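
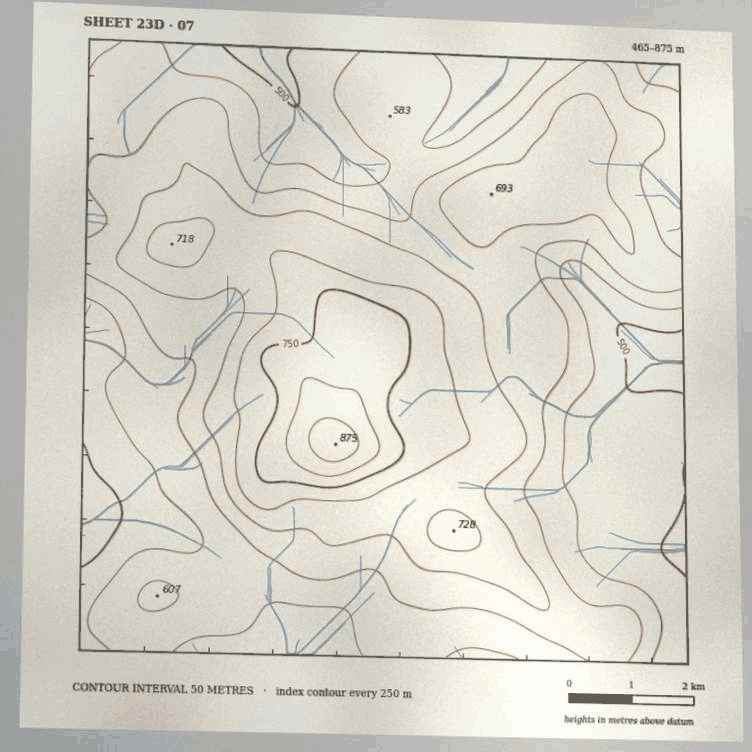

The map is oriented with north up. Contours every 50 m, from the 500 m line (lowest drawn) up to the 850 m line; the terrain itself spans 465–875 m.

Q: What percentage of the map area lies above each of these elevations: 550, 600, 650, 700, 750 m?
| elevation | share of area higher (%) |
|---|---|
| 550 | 78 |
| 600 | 53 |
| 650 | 31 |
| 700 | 13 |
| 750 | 6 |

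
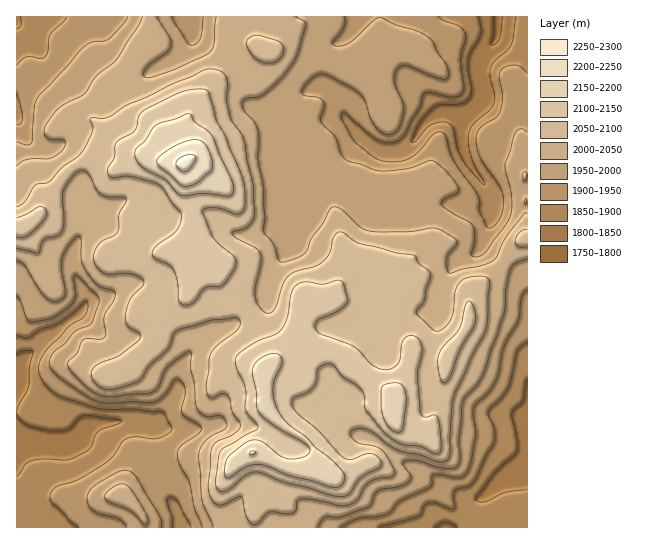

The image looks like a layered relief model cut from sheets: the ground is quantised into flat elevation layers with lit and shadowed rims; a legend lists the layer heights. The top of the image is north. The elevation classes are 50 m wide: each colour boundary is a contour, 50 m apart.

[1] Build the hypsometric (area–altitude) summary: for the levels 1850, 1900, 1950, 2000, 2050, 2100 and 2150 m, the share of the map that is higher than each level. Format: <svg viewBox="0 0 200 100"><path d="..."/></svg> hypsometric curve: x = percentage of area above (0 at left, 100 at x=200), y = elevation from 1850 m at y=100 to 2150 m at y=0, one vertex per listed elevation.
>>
<svg viewBox="0 0 200 100"><path d="M192 100l-19-17-27-16-41-17-35-17-41-16-21-17"/></svg>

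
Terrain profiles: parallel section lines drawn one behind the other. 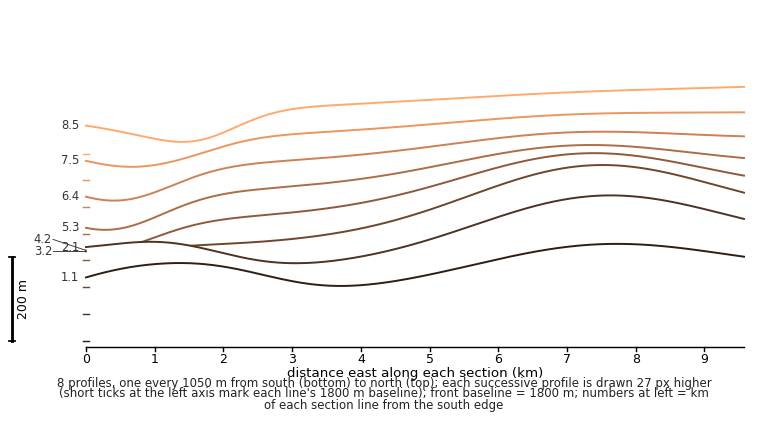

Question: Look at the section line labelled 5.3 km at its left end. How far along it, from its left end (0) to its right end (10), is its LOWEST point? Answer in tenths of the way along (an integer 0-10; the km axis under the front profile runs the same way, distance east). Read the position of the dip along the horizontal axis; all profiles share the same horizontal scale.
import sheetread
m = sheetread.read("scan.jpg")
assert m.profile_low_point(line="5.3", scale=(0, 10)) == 0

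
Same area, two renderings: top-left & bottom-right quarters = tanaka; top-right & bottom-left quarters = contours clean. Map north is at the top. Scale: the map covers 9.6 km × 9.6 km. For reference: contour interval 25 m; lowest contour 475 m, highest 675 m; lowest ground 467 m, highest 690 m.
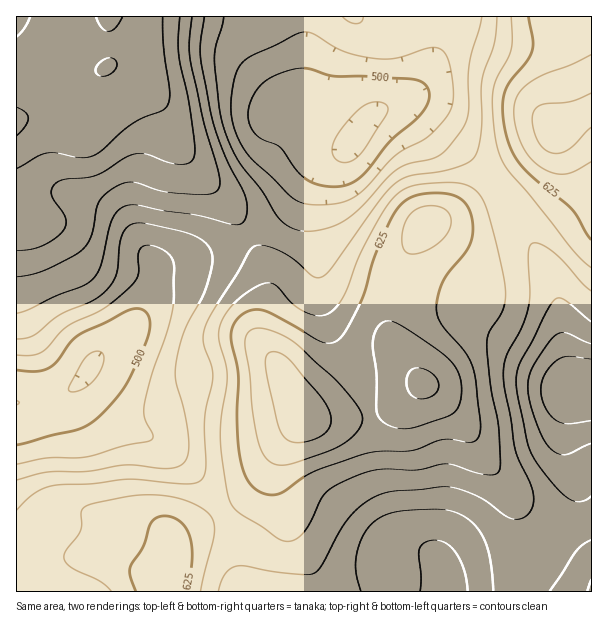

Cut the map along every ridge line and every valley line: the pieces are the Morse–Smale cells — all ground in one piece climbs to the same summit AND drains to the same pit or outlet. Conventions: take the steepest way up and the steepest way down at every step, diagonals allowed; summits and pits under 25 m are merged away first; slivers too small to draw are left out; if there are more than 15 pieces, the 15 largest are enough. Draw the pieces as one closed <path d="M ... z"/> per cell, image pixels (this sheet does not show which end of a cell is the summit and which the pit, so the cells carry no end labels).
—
<path d="M453 16l-148 0-1 61-5 7-18 8-11 12-4 6 7 8 14 9 33 18 10 3 12 0 8-4-9 8-24 14-10 11-17 27-12 13-30 19 17 31 3 11 0 12-8 28 0 21 22 32 20 42 4 3 12 4 24 0 28-6-10-34-23-35-15-39-4-22 0-38-5-25 0-20 6 47 3 12 4 7 18 11 49 14 7-25 20-36 8-8 18-6 13-7 34-28-5-8-20-20-25-20-20-19-13-9-19-1 16-7 15-14 11-19z"/><path d="M116 67l-8 0-30 12-12 11-15 18-35 12 1 283 19-1 27-8 21-16 8-15 22-19 20-20 6-9 12-27 3-24 12 1 24-6 34-12 22-11-1-6-16-24-43-48-27-53-25-25z"/><path d="M248 235l-23 12-34 12-24 6-12-1-3 24-12 27-6 9-42 39-10 18 4 11 10 12 15 16 20 10 27 10 28 24 18 19 18 29 14-7 18-17 30-47 20-25-22-45-22-32 0-21 8-28 0-12-3-11z"/><path d="M303 16l-194 1-1 49 14 4 32 28 14 19 8 23 11 18 43 48 18 29 30-18 12-13 23-34 10-8 25-15-18 1-10-3-33-18-21-16 4-7 11-12 18-8 5-7 2-45z"/><path d="M81 380l-18 14-19 6-28 4 0 112 12 11 6 10 4 23 16-2 42-2 47 15 22 5 9-34 9-10 40-19-19-30-18-19-28-24-27-10-20-10-15-16z"/><path d="M396 292l-4 1-4 31 6 18 16 26 10 13 14 10 32 35 15 27 24 29 12 19 11 11 27 20 15-19 6-13 0-14-11-39 0-22 5-27 2-6 5-3-8-4-13-17-13-12-36-20-31-24-18-8-27-3z"/><path d="M591 16l-136 0-33 68-11 12-15 8 14 2 13 9 20 19 25 20 27 27 74-59 23-12z"/><path d="M425 385l-5 0-22 19-28 12 9 64 19 57 10 9 26 8 10 10 3 12 12-8 18-6 23-4 30-2 7-3 17-19 0-3-26-19-11-11-12-19-24-29-15-27-15-18z"/><path d="M369 415l-27 5-24 0-13-5-21 29-7 18-1 20 18 55 20 38 6 17 129 0 1-8-6-20-10-10-29-10-7-7-4-9-15-48-6-51z"/><path d="M494 181l-35 29-13 7-18 6-8 8-20 36-6 24 22 7 42 6 18 8 18 14 49 30 13 12 13 17 7 3-6-11-5-18-5-48-6-27-7-17-27-40-15-30z"/><path d="M591 110l-22 12-75 60 58 94 8 35 5 48 5 18 8 11 14-1z"/><path d="M315 222l3 62 10 42 9 19 23 35 8 33 4 2 11-3 19-10 20-18-28-42-4-10-2-14 4-25-2-3-46-12-14-7-8-11z"/><path d="M108 16l-92 1 1 103 34-12 15-18 12-11 30-11z"/><path d="M284 444l-30 44-18 17-13 8 12 23 3 10 4 46 77-1-5-16-24-45-1-11-13-37 1-20z"/><path d="M555 532l-7 10-14 12-45 5-22 6-17 7-2 4 2 15 141 1 1-28-17-17z"/>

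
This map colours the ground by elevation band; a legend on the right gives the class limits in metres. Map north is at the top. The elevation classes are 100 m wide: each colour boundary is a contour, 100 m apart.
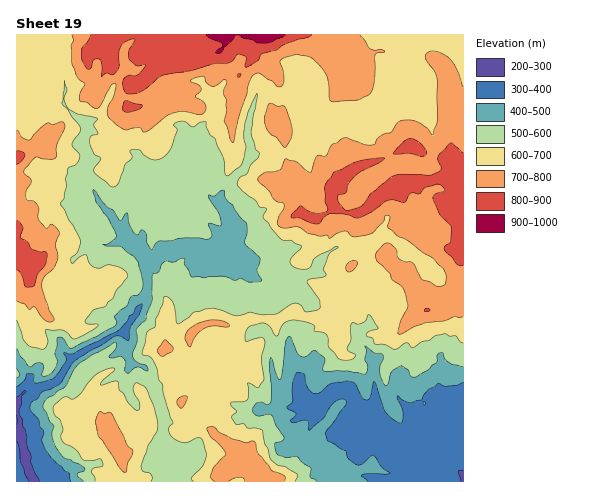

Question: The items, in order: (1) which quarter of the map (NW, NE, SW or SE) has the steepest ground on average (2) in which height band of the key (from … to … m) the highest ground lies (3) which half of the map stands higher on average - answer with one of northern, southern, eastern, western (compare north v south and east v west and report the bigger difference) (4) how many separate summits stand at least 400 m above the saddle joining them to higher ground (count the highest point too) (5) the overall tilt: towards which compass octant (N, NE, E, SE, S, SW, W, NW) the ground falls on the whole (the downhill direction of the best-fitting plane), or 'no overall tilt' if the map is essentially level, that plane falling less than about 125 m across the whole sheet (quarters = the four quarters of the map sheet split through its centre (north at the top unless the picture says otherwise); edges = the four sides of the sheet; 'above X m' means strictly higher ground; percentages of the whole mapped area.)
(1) The steepest ground, on average, is in the south-west quarter.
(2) Between 900 and 1000 m: that is the band holding the highest ground.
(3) On average the northern half of the map is the higher ground.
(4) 1 summit rises at least 400 m above its surroundings.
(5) On the whole the ground falls towards the south.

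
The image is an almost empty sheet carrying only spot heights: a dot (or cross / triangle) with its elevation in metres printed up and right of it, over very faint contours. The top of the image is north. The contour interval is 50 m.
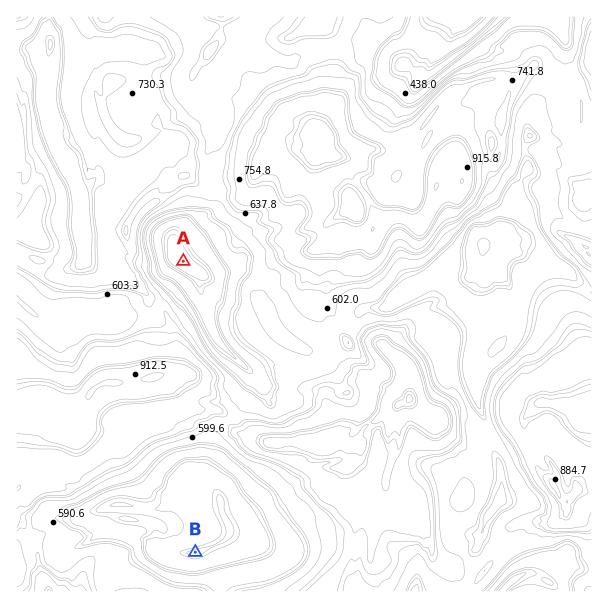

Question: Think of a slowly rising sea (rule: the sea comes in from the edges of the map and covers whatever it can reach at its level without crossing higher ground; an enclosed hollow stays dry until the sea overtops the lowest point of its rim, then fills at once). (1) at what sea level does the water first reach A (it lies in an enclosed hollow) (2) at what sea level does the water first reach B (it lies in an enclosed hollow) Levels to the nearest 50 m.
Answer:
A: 600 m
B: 450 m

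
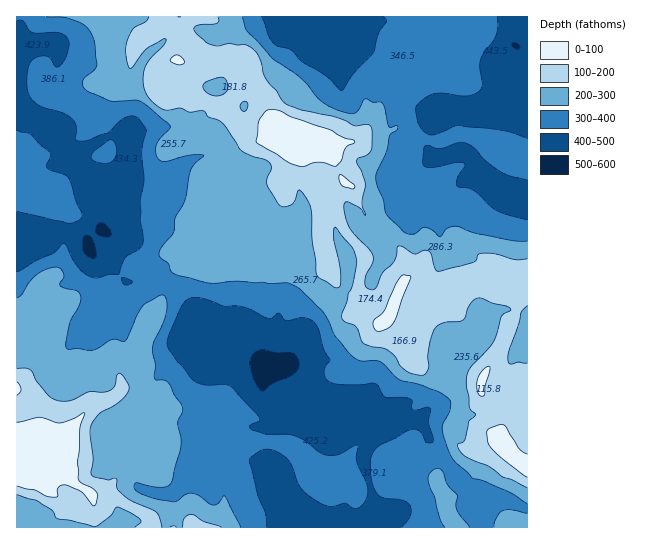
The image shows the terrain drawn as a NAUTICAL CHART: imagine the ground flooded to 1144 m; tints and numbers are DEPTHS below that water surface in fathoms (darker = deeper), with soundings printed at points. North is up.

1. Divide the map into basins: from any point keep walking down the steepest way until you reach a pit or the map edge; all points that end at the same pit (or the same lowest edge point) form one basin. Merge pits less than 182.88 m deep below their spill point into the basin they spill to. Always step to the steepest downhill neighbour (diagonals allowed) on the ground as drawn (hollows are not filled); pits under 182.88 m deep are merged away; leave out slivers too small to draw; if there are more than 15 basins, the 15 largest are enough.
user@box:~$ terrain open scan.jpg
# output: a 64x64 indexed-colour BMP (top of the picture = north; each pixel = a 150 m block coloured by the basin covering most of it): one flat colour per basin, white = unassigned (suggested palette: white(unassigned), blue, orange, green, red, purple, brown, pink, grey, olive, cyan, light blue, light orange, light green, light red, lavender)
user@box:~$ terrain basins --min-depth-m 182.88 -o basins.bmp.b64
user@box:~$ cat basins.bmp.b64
<image width="64" height="64" href="data:image/bmp;base64,Qk12CAAAAAAAAHYAAAAoAAAAQAAAAEAAAAABAAQAAAAAAAAIAAATCwAAEwsAABAAAAAAAAAA////ALR3HwAOf/8ALKAsACgn1gC9Z5QAS1aMAMJ34wB/f38AIr28AM++FwDox64AeLv/AIrfmACWmP8A1bDFAFVVVVVVVVVVURERERERERERERERERERERERERERERERVVVVVVVVVVVRERERERERERERERERERERERERERERERFVVVVVVVVVUREREREREREREREREREREREREREREREREVVVVRFVVVERERERERERERERERERERERERERERERERERVVURERERERERERERERERERERERERERERERERERERERFVUREREREREREREREREREREREREREREREREREREREREVURERERERERERERERERERERERERERERERERERERERERERERERERERERERERERERERERERERERERERERERERERERERERERERERERERERERERERERERERERERERERERERERERERERERERERERERERERERERERERERERERERERERERERESEREREREREREREREREREREREREREREREREREREREREiIhERERERERERERERERERERERERERERERERERERERESIiERERERERERERERERERERERERERERERERERERERERIiIhEREREREREREREREREREREREREREREREREREREREiIiIREREREREREREREREREREREREREREREREREREREiIiIiEREREREREREREREREREREREREREREREREREREiIiIiIiEREREREREREREREREREREREREREREREREREiIiIiIiIhERERERERERERERERERERERERERERERERESIiIiIiIiIRERERERERERERERERERERERERERERERERIiIiIiIiIiEREREREREREREREREREREREREREREREREiIiIiIiIiIRERERERERERERERERERERERERERERERESIiIiIiIiIhERERERERERERERERERERERERERERERERIiIiIiIiIiEREREREREREREREREREREREREREREREREiIiIiIiIiIRERERERERERERERERERERERERERERERESIiIiIiIiIiERERERERERERERERERERERERERERERERIiIiIiIiIiIhEREREREREREREREREREREREREREREREiESIiIiIiIiERERERERERERERERERMzERERERERERESIRIiIiIiIiIhEREREREREREREREREzMRERERERERERIhIiIiIiIiIiEREREREREREREREREzMxETMxEREREREiIiIiIiIiIiIhERERERERERERERETMzMzMzMRERERESIiIiIiIiIiIiERERERERERERERERMzMzMzMzMRMzERIiIiIiIiIiIiIREREREREREREREREzMzMzMzMzMzMxEiIiIiIiIiIiIiERERERERERERERETMzMzMzMzMzMzMSIiIiIiIiIiIiIiEREREREREREREREzMzMzMzMzMzMzIiIiIiIiIiIiIiIREREREREREREREzMzMzMzMzMzMzMiIiIiIiIiIiIiIRERERERERERERETMzMzMzMzMzMzMyIiIiIiIiIiIiIiERERERERERERETMzMzMzMzMzMzMzIiIiIiIiIiIiIiIRERERERERERETMzMzMzMzMzMzMzMiIiIiIiIiIiIiIhERERERERERERMzMzMzMzMzMzMzMyIiIiIiIiIiIiIiERERERERERERMzMzMzMzMzMzMzMzIiIiIiIiIiIiIiIhEREREREREREzMzMzMzMzMzMzMzMiIiIiIiIiIiIiIiEREREREREREzMzMzMzMzMzMzMzMyIiIiIiIiIiIiIiIRERERERERETMzMzMzMzMzMzMzMzIiIiIiIiIiIiIiIhEREREREREREzMzMzMzMzMzMzMzMiIiIiIiIiIiIiIiIRERERERERETMzMzMzMzMzMzMzMyIiIiIiIiIiIiIiIiIiERERERERMzMzMzMzMzMzMzMzIiIiIiIiIiIiIiIiIiIhEREREREzMzMzMzMzMzMzMzMiIiIiIiIiIiIiIiIiIiEREREREzMzMzMzMzMzMzMzMyIiIiIiIiIiIiIiIiIiIhEREUREREMzMzMzMzMzMzMzIiIiIiIiIiIiIiIiIiIRERFERERERDMzMzMzMzMzMzMiIiIiIiIiIiIiIiIiIhERFEREREREMzMzMzMzMzMzMyIiIiIiIiIiIiIiIiIhERFERERERERDMzMzMzMzMzMzIiIiIiIiIiIiIiIiIhERFEREREREREMzMzMzMzMzMzMiIiIiIiIiIiIRIiEREREURERERERERDMzMzMzMzMzMyIiIiIiIiIiIRERERERERREREREREREMzMzMzMzMzMzIiIiIiIiIiIhERERERERREREREREREQzMzMzMzMzMzMiIiIiIiIiIiERERERERRERERERERERDMzMzMzMzMzMyIiIiIiIiIiIhERERERFEREREREREREQzMzMzMzMzMzIiIiIiIiIiIREURERBFERERERERERERDMzMzMzMzMzMiIiIiIiIiIRERREREREREREREREREREMzMzMzMzMzMyIiIiIiIiIhERFERERERERERERERERERDMzMzMzMzMzIiIiIiIiIiIREUREREREREREREREREREMzMzMzMzMzMiIiIiIiIiIiERFERERERERERERERERERDMzMzMzMzMyIiIiIiIiIiIhERREREREREREREREREREQzMzMzMzMz"/>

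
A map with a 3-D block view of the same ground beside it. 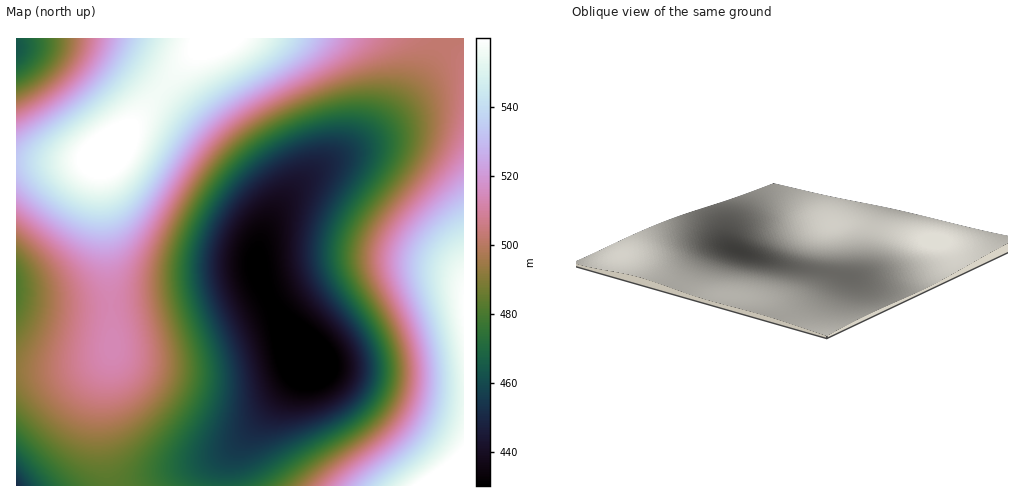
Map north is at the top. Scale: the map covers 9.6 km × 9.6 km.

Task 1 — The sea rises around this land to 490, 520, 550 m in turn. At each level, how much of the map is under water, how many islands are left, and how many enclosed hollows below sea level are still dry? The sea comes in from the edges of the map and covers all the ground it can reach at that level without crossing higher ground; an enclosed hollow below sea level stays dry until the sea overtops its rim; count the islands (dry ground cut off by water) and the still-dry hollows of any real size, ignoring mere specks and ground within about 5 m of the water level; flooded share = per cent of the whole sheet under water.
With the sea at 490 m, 44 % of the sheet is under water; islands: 0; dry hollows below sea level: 0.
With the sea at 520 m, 74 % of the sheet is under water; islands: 0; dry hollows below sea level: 0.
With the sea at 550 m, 91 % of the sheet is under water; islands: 0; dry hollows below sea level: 0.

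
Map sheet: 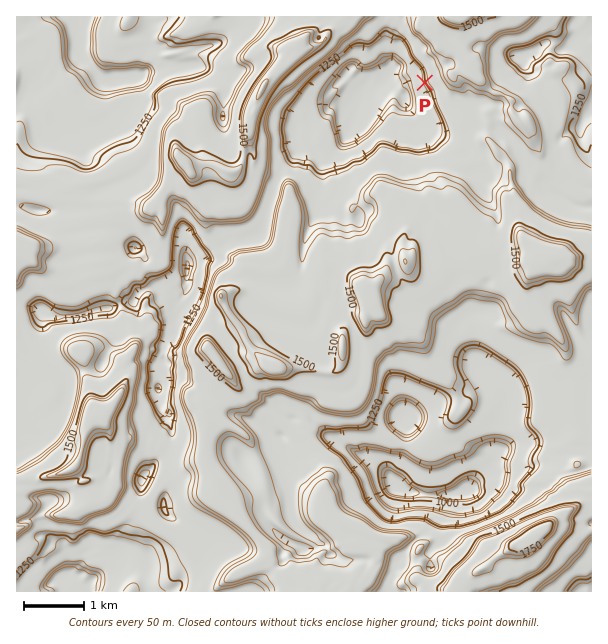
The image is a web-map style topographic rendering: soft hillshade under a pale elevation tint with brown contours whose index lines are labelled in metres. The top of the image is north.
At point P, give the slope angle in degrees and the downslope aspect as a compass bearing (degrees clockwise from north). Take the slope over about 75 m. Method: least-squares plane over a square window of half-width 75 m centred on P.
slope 44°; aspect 252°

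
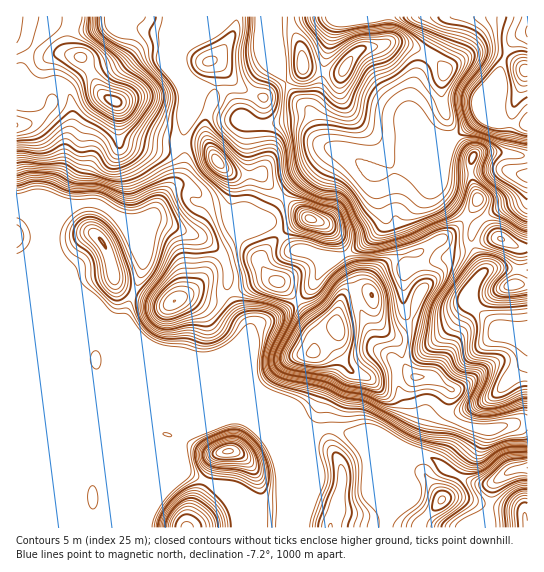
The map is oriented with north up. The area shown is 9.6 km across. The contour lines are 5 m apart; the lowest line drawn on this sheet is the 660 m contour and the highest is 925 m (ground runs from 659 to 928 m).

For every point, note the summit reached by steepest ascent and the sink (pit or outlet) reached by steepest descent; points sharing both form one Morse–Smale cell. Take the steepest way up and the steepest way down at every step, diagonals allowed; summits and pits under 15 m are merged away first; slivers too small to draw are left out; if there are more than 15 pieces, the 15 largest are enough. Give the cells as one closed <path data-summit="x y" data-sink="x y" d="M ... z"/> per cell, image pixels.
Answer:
<path data-summit="114 101" data-sink="527 467" d="M65 53l-15 4-6 9 1 16 7 16 0 5-4 7-17 13-15 3 0 401 130 1 1-10 4-11 0-70-3-7 3-5 6-2 56 0 14-4 18 0 16 6 47 1-9-15-9-6-139-57-10-7-11-14-20-8-34-33-5-12-11-11-7-16 0-14 7-15 14-13 20-2 8 2 21 15 26-3 20 7 10 0 10-7 8-14 0-9-8-7-11-2-13 9 18-20 0-28-34 1-26-6-4-8-2-30-11-6-6-6-9-20-10-14z"/><path data-summit="114 101" data-sink="527 31" d="M527 16l-78 0-5 3-5 15-18 31-10 30-2 16 3 11 3 7 8 7 7 3 19 1 0 2-32 14-10 8-13 7-15 4-3 4 7 31 13 16 13 42 10-3-3-10 2-3 20-12 4 0 11 8 10 0 8-3 1-12 9-13 17-11 24-8 6-7 0-69-18-1-7-3-3-7 1-31-2-9 6-20 7-12 5-5 11-4z"/><path data-summit="337 327" data-sink="527 467" d="M297 301l-15 12-27 12-4 5 2 12-1 36 4 8 11 10 30 13 7 13 11 9 11-3 12 1 63 26 25 1 13 8 10-19 7-24-8-7 3-24-18-13-18 0-10-9-15 1-19 8-18-5-16-22 0-23-16 4z"/><path data-summit="114 101" data-sink="527 31" d="M185 16l-168 0-1 109 15-2 17-13 4-7 0-5-7-16-1-16 6-9 15-4 16 4 10 14 9 20 6 6 11 6 2 30 4 8 26 6 33-2 3-18 0-52-5-13 0-9 5-14z"/><path data-summit="345 67" data-sink="527 31" d="M447 16l-102 0-9 3-12 43-4 25-9 23 6 24 9 11 23 10 20 13 21 4 17-8 10-8 32-14 0-2-19-1-11-6-4-4-6-18 2-16 6-21z"/><path data-summit="174 301" data-sink="527 467" d="M147 217l-10 3-17-1 16 23 7 16-2 16-13 31-4 13 1 3 11 14 15 13 114 47-9-9-4-8 1-35-6-20-18-28-1-25-4-12-21-19z"/><path data-summit="229 451" data-sink="527 467" d="M245 419l-18 0-14 4-56 0-8 4-1 7 6 6 7 3 19 19 6 11 36 16 11 14 13 25 57 0 2-17 11-28 0-21-4-17 5-14-12-6-44 0z"/><path data-summit="337 327" data-sink="527 335" d="M457 259l-16 0-22 6 5 22-8 15-3 12-10 15-8 4-8 0 10 9 7 23 9 11 20 1 18 13-3 24 6 6 3 0 9-9 29-16 33-36-1-23-10 0-16-4-30-29 0-13 8-13-8-9z"/><path data-summit="337 327" data-sink="527 31" d="M383 211l1 12-7 10-19 15-31 15-6 6-9 18-15 15 24 29 16-4 2 8-3 11 5 12 12 14 13 5 5 0 19-8 15-2-8-25-16-15 10 6 12-4 10-15 3-12 8-15-5-21-5-1-5 3-2-2-11-40z"/><path data-summit="218 162" data-sink="527 31" d="M186 80l-1 47-2 18 18-1 6 3 12 16 12 12 2 7-2 39 6 10 28-10 16-23 18-19 30-27 8-2-15-6-21-21-14-2-25 4-36-8-27-9-4-5z"/><path data-summit="310 219" data-sink="527 31" d="M339 151l-10 1-30 27-18 19-12 19-6 5 7 2 27 27 9 0 12 5 21 1 27-14 18-20-8-45 9-5-16-5z"/><path data-summit="330 527" data-sink="527 467" d="M333 428l-15 3-5 8-1 10 4 13 0 21-11 28-1 16 82 1 3-19 15-34 1-9 8-9-12-2-36-16z"/><path data-summit="102 242" data-sink="527 467" d="M94 203l-20 2-14 13-7 15 0 14 7 16 11 11 5 12 34 33 17 6-3-7 17-44 2-16-7-16-13-20-13-11z"/><path data-summit="209 62" data-sink="527 31" d="M275 16l-90 1 0 22-5 14 3 17 11 13 9 5 10-1 9 2 9 9 9 19 3 2 2-1-1-5 12-30 11-16 10-24z"/><path data-summit="442 499" data-sink="527 467" d="M426 456l-12 0-7 7-3 12-15 34-2 18 102 1-1-18 5-27-15 1-15-5z"/>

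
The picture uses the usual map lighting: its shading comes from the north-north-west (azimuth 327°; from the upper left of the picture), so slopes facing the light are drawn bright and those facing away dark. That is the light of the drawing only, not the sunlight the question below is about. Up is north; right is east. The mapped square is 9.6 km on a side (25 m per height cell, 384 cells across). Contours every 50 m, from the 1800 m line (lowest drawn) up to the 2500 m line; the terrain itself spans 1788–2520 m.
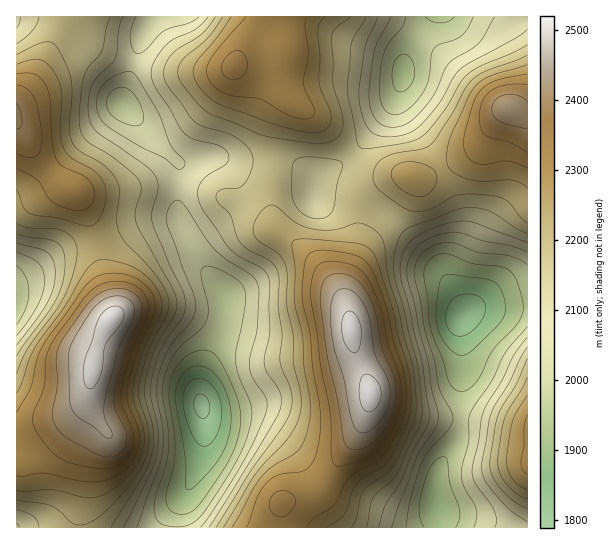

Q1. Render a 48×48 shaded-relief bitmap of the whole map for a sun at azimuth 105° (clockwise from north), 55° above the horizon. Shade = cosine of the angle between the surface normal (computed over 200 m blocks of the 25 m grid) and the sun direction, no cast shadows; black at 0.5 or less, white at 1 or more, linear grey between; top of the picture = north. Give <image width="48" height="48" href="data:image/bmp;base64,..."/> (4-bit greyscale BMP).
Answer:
<image width="48" height="48" href="data:image/bmp;base64,Qk32BAAAAAAAAHYAAAAoAAAAMAAAADAAAAABAAQAAAAAAIAEAAATCwAAEwsAABAAAAAAAAAAAAAAABEREQAiIiIAMzMzAERERABVVVUAZmZmAHd3dwCIiIgAmZmZAKqqqgC7u7sAzMzMAN3d3QDu7u4A////AIiImqvN3LqYYxE2iZq8zMzd3cy6h3eImZmZmavN3dypYxEkaJq7vM3d3d26h3d3iJmpmavN3t26dCESR5qqvN3dzd3Kh3dmZ6qqmaq93u3LhjEBNYmqq83cze3KdmZlZqqqmaq83u7cp0IAJHiZms3Mze7KdlVVZ6qpmZq83v7suGMQE2iIibzM3u7adVREZ5mZmZms7//tuXQhI1d3d5q83u7blkM0Z5mImZms7//tuXUyI1Z2Znm87u7cqFMjV4iImZms7v7tyXVDNEZmVWis7u7tuWMjVoiIiZms3u7tyXVEREVVVVec7u7tynQjRnd3iJrM3e7tyWVFVVVVVFab3v7tynQyRWZneJvd3e7tyWRGZmVERFaL3v7tunUyM1VmZ5ze7u7uyWRWd2VERFaK3v7tuXUyI0VWVpve/+7tyWVWd3VERVaK3u7tyoZDIjRVVove//7tuXZmd3ZURWebze7tyodUIiNFZorO//7tuYdmZ2ZUNGirze7tyodkMhEkVorN7/7tuph2ZmZDNGm83d7duYdlMgACRnm97/7ty6l2ZmVDNGrN3e7duXdmQxAAJGis7v7ty6mHZlVDNGrN7u7tyYdmVCEAAkab3v7t3LqHZVRDNHrN7u7tyod3ZlMQASR6zu7u3LqHVURERXrN3u7ty5h3d2UxASNYrN3d3LqHVEM0VorN3d3dy6mHd3dTIjRXmszdzLqHZUM0V4rN3d3cuqmId4dkM0ZnirzMy6mHdkM0Z4q93u3LqqqYiIh2VWeJmrzMupiIh2RFeIm83u3bqZqpiIiHZniaq7zMuYd4iHZmeIms3u3LqZmpmJmYd4mqu8zLqHd3iIiIiImrzd3LqZmZmJmpiJq7u8y6mHd3iJmYiImavMzLqZmZiJmpmavMvMy6h3d3eJqpiImaqru7upmYiJmZmrzMzMy5d4iIiKu6h4mqqZq7u6mYh4iYmrzczMy5d4mYiau6h3mqmZq7u6qZiIiImrzMzMy5d4mZiau6h4iZiIq7uqqpmYiImrzLu7y5d3iYiau6mIiIeJq7qpqqqZmqqqu7u7upiIiIiau6mZiHd4qqmZqqqZq7uqqqqqqpmYiIiaqqqpmHd4iZiImqmavMy6qqqqmZmZmIiaqqqrqYdnd3d4mqmbvd3LqqqpiImZmImamaq8y5h2ZmZniZmbzd3cu6qYd3iZmZmZmavMzLl2VVVWeJmbzN3dy6mHdniJmZmZmrzN3MqGVEREV5qrzN3d3Ll2Z3eImZmZmrzN3cuXVEMzRoqrvM3e3bl2Z3d4maqZqrzM3dyoZUMiNXmaq8zd3Ll2Z3d3iqqqq8zM3dy5dVQyNFeIm7zMzLqGZmZniruqq8zMzd25dlVENEVniru7zMuGVmZWerupq8zMzd3Jh3ZlVVVWeau7vMuXVVVEaaqpq83Mzd3KiIh2ZmZWeKqqvMynZmVDWKqZq83Mzd3KmYiHd3dmZ5qqvNy5d2UyRpmZq8zMzN3LqZh3eIiGZ4mqvN3KmHUyNYmZq8zLzN3Muph3eIiA=="/>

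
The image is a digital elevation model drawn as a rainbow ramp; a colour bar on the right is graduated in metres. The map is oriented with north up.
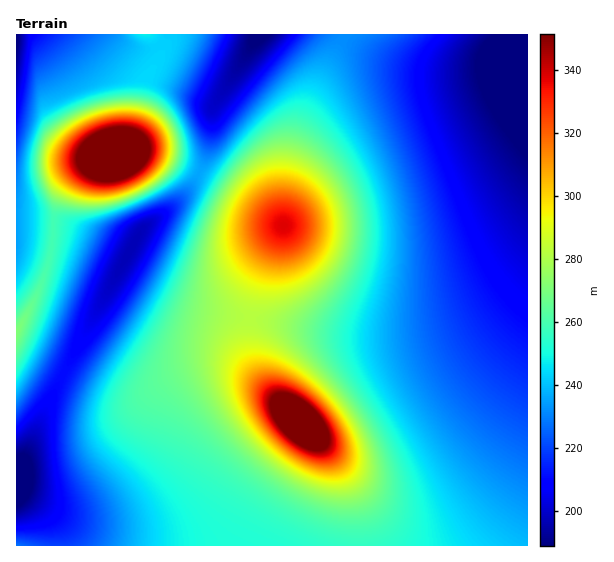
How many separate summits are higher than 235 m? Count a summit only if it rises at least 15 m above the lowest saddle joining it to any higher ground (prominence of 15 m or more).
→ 3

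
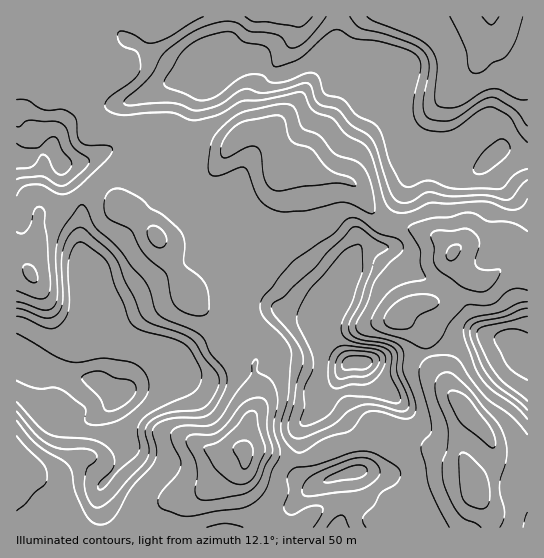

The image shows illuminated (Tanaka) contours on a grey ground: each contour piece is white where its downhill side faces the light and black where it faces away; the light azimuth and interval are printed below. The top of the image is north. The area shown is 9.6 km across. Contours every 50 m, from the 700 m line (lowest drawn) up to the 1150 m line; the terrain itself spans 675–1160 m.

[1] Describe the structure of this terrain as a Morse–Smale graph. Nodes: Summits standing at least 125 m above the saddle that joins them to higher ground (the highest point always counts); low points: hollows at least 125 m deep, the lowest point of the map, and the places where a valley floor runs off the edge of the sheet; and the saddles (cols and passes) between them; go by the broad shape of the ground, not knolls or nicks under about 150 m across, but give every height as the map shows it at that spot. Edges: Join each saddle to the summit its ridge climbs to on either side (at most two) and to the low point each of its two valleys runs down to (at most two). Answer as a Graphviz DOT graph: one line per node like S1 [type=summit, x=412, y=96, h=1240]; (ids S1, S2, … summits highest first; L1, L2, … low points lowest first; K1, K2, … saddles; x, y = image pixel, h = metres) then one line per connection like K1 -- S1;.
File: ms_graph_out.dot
graph terrain {
  S1 [type=summit, x=245, y=451, h=1160];
  S2 [type=summit, x=475, y=485, h=1144];
  S3 [type=summit, x=490, y=17, h=1058];
  L1 [type=low, x=359, y=362, h=675];
  L2 [type=low, x=117, y=394, h=707];
  L3 [type=low, x=526, y=349, h=753];
  L4 [type=low, x=494, y=157, h=789];
  K1 [type=saddle, x=521, y=266, h=1040];
  K2 [type=saddle, x=430, y=353, h=998];
  K3 [type=saddle, x=135, y=161, h=991];
  K4 [type=saddle, x=393, y=225, h=989];
  K5 [type=saddle, x=349, y=443, h=980];
  K6 [type=saddle, x=90, y=110, h=973];
  K7 [type=saddle, x=409, y=509, h=973];
  K8 [type=saddle, x=337, y=17, h=877];
  K1 -- S2;
  K1 -- L3;
  K1 -- L4;
  K2 -- S2;
  K2 -- L1;
  K2 -- L3;
  K3 -- S1;
  K3 -- L1;
  K3 -- L2;
  K4 -- S1;
  K4 -- S2;
  K4 -- L1;
  K4 -- L4;
  K5 -- S1;
  K5 -- S2;
  K5 -- L1;
  K6 -- S1;
  K6 -- L2;
  K6 -- L4;
  K7 -- S1;
  K7 -- S2;
  K7 -- L1;
  K8 -- S1;
  K8 -- S3;
  K8 -- L4;
}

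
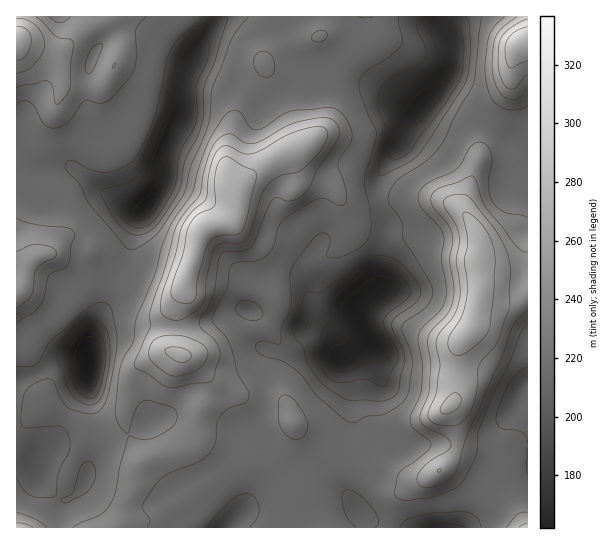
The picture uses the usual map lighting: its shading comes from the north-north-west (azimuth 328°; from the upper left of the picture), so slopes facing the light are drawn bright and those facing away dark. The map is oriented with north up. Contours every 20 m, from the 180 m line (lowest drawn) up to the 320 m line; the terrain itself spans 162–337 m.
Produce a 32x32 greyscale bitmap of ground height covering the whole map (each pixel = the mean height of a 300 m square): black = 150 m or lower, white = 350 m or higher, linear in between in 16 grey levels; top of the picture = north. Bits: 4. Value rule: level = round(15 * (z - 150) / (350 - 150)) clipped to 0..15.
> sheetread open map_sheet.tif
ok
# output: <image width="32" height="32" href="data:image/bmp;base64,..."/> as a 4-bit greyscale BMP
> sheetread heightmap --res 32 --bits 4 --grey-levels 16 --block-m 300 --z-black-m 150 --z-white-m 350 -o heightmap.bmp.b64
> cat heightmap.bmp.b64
<image width="32" height="32" href="data:image/bmp;base64,Qk12AgAAAAAAAHYAAAAoAAAAIAAAACAAAAABAAQAAAAAAAACAAATCwAAEwsAABAAAAAAAAAAAAAAABEREQAiIiIAMzMzAERERABVVVUAZmZmAHd3dwCIiIgAmZmZAKqqqgC7u7sAzMzMAN3d3QDu7u4A////AJh4iZmIh2Znd3d2d3ZmZ4l3d3iZiIh2Z3d3dniId3d4dnd4iYiIh3d3d3eImpiHd2Z3d4mYiId3d3d3iJq6h3dmZ3eJmZiIiIh3d3eJqph3dmd3iImZiHeIh3d3iJqYd3d3eIiImYh4iYd3d4q7qHd3d2eIiJmYiImHZmeKzbhmd3U1iZmZmYiIdlVFec3JdmdkFImruqmHd2QzNGm8yoZ3UxOKvNyod3ZCIiNpvMuXd2QkebzLqHd2QyIjec3cqId2RXiruoh3dUQhJXi97bmYd2Z4rMuHZ3ZEISRnm93KqYd3eJzcmHd2VTIiRordy6mId3eL7Kh3dmZTIkaK3cuqmId3it2oiHd3ZUVni93KqpiId3nduqmHd3dmd4vdupmYh2Vozt3Jh3d3ZneL3KmIiHZCNq3e2ph3h2Z4rNuYd3d1QySL3tuqiIdniby5iHd3ZlUzad7cu6mHZ3iaqHd3d3d2QlnN3My5h2VniJl3d3d3d0JHvLzMyohkRniYd3iHd3djNpqZvMuYdDRniHeImIh3dCWJiJmql2QjV3iIiamIh3U0eIiIiIdUIjZ4mZmpmYh2NHiIiId3ZDIkeLu6qomYdkRniIh3d2ZUM2nM26qJmHdDV4iIiHd3ZTNpzdyqmZiHZFeIiIiHd2UzaM7KmZmYiHZWd3iId3dlNGec"/>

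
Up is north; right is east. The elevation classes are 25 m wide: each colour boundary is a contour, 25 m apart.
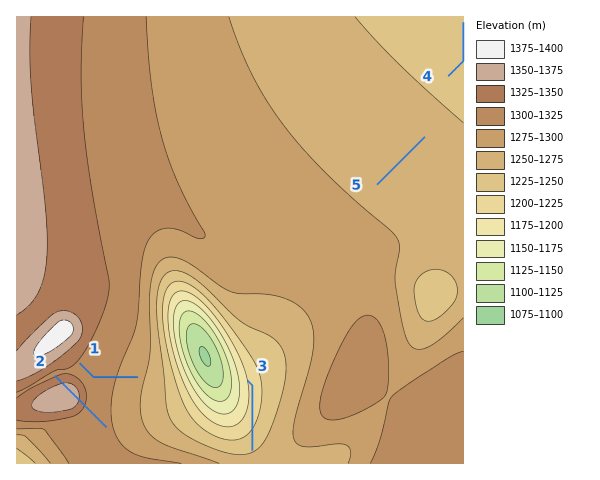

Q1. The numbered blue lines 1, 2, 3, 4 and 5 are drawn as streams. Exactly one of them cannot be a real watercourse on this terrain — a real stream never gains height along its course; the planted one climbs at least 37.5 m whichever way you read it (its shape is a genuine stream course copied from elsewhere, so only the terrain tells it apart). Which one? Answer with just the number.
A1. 2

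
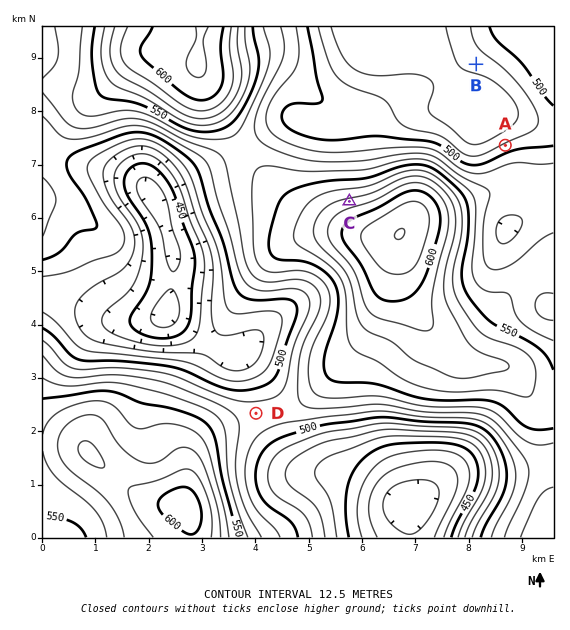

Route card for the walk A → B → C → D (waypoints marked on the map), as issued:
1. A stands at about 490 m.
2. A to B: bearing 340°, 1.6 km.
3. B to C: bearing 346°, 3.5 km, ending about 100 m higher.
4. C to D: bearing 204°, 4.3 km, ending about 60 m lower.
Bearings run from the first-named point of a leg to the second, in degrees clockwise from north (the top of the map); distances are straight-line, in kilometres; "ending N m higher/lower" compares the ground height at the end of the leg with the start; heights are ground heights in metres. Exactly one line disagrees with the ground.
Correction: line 3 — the bearing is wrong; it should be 223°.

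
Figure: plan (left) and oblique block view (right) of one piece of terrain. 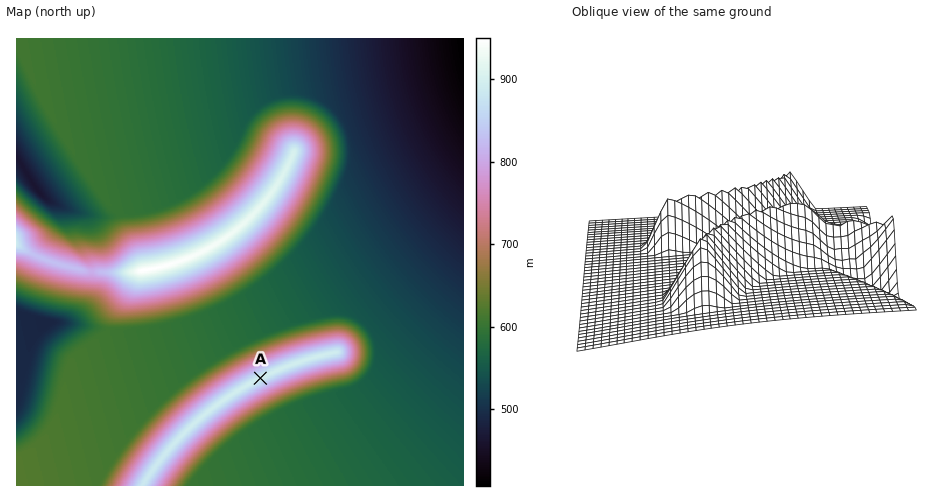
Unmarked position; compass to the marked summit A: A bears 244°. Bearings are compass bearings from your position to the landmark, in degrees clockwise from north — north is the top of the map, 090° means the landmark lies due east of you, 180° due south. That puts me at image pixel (334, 342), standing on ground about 805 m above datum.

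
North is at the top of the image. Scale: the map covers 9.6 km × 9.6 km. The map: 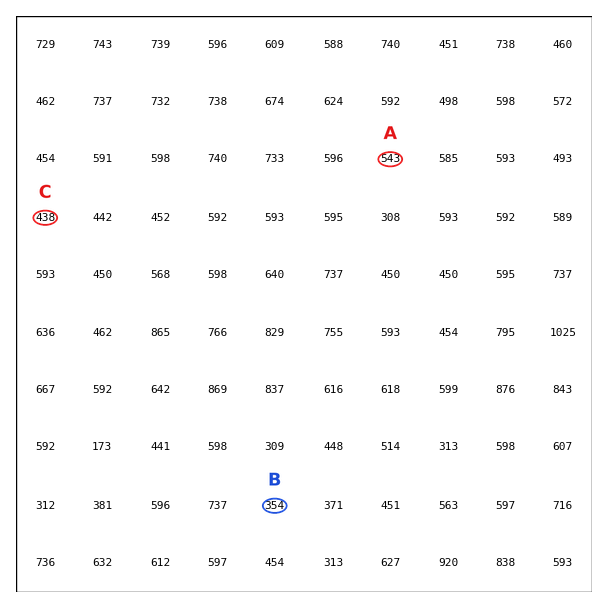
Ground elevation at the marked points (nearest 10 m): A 540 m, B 350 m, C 440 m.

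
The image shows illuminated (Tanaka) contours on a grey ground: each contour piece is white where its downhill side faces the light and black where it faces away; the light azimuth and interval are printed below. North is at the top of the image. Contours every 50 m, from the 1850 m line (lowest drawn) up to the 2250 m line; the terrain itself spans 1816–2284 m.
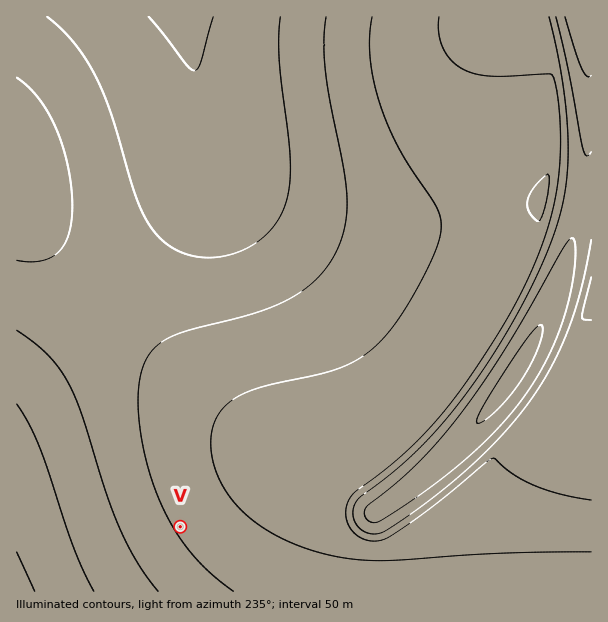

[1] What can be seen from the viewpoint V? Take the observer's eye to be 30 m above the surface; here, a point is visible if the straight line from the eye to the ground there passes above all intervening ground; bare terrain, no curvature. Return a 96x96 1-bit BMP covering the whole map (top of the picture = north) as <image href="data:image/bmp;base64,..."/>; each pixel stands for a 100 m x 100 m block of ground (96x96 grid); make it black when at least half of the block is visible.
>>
<image width="96" height="96" href="data:image/bmp;base64,Qk2+BAAAAAAAAD4AAAAoAAAAYAAAAGAAAAABAAEAAAAAAIAEAAATCwAAEwsAAAIAAAAAAAAA////AAAAAAD/////////////////////////////////////////////////////////////////////////////////////////////////////////////////////////////////////////A//////////////+Af/////////////8AP/////////////8AD/////////////8AB/////////////8AA/////////////8AAf////////////8AAP////////////+AAH/////////////AAD/////////////wAA/////////////4AAeAf//////////8AAOAD//////////+AAGAA///////////gADAAP//////////wABgAH//////////4AAwAH//////////8AAYAF//////////+AAMAN///////////AAEAc///////////gACB8f//////////wAD/8P//////////wAB/8H//////////4AA/8D//////////8AAf8B//////////+AAf8A///////////AAP8Af//////////AAH8AP//////////gAH8AH//////////wAD8AH//////////4AD8AD//////////4AB8AD//////////8AB8AB//////////+AB8AB//////////+AA8AB///////////AA8AA///////////gAcAA///////////gAcAA///////////wAcAA///////////wAMAA///////////4AMAAf//////////4AMAAf//////////8AEAAf//////////8AEAAf//////////8AEAAf//////////+AAAAf//////////+AAAAf//////wP///AAAAf//////AD///AAAAf/////8AB///AAAAf/////wAB///gAAAP/////gAA///gAAAP////+AAAf//gAAAP////8AAAP//gAAAP////wAAAH//wAAAP////gAAAD//wAAAP///+AAAAD//wAAAP///4AAAAB//wAAAP///wAAAAA//wAAAP///AAAAAAf/4AAAf//+AAAAAAP/4AAAf//4AAAAAAH/4AAAf//wAAAAAAD/4AAA///AAAAAAAB/4AAA//+AAAAAAAAf4AAA//4AAAAAAAAHwAAB//gAAAAAAAAAAAAB//AAAAAAAAAAAAAD/+AAAAAAAAAAAAAH/8AAAAAAAAAAAAAH/4AAAAAAAAAAAAAP/4AAAAAAAAAAAAAf/4AAAAAAAAAAAAA//4AAAAAAAAAAAAA//4AAAAAAAAAAAAB//4AAAAAAAAAAAAH//4AAAAAAAAAAAAP//4AAAAAAAAAAAAf//4AAAAAAAAAAAA///4AAAAAAAAAAAD///4AAAAAAAAAAAD///4AAAAAAAAAAAD///4AAAAAAAAAAAD///4AAAAAAAAAAAD///8AAAAAAAAAAAD///8AAAAAAAAAAAD///8AAAAAAAAAAAD///8AAAAAAAAAAAA="/>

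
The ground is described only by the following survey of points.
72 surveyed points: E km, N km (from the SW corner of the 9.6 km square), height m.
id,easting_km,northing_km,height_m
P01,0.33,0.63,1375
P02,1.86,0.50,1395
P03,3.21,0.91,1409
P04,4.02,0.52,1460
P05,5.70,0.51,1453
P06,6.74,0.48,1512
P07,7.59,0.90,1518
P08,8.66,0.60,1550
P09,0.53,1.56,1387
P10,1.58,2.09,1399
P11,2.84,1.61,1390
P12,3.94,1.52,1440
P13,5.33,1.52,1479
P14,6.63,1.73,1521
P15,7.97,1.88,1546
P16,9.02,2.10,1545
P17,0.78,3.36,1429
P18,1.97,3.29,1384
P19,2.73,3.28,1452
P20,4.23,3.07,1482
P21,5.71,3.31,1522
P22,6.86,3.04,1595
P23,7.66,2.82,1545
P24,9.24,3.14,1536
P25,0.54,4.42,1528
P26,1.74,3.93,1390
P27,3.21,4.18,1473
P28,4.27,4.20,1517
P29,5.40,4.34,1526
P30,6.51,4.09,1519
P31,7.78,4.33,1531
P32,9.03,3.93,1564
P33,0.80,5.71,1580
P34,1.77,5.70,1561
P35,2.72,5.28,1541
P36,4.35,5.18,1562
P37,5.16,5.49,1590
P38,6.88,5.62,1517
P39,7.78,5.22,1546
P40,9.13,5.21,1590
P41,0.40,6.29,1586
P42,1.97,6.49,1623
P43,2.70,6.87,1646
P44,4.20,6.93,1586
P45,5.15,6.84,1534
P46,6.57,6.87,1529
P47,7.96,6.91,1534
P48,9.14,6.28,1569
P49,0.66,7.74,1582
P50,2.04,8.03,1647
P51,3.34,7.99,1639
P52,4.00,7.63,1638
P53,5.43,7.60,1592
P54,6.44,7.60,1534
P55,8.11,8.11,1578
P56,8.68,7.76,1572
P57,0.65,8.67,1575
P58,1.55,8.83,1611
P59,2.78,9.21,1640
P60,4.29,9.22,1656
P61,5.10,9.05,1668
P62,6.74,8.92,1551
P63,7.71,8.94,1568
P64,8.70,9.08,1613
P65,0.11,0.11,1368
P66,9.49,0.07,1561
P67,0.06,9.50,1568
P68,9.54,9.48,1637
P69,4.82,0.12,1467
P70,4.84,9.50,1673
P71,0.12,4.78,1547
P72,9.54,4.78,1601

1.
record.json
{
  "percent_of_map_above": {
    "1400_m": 93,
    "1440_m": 86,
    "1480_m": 76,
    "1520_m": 65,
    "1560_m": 37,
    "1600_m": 17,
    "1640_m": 6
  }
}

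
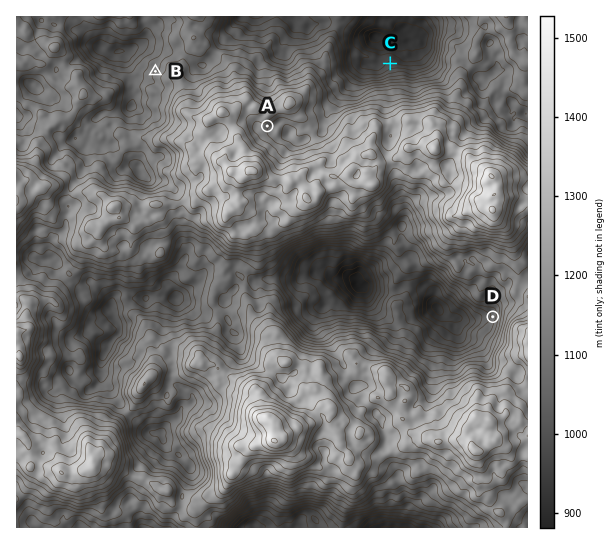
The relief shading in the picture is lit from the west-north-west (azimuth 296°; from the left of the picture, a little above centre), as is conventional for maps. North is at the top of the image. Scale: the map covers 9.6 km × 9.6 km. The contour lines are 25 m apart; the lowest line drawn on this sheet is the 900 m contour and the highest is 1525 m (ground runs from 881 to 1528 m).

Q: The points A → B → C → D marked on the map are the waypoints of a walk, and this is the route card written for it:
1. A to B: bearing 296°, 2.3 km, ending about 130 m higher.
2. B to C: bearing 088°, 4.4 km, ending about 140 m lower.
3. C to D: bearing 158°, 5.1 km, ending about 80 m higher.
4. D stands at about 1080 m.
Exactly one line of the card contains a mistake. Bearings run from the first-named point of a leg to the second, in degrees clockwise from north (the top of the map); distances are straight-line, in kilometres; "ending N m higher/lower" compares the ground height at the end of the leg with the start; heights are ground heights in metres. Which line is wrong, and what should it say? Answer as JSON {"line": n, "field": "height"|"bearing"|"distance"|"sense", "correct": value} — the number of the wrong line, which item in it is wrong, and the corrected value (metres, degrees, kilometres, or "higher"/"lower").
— {"line": 1, "field": "sense", "correct": "lower"}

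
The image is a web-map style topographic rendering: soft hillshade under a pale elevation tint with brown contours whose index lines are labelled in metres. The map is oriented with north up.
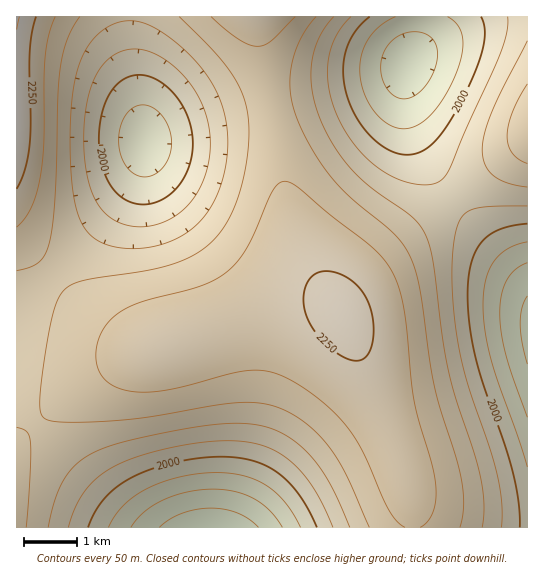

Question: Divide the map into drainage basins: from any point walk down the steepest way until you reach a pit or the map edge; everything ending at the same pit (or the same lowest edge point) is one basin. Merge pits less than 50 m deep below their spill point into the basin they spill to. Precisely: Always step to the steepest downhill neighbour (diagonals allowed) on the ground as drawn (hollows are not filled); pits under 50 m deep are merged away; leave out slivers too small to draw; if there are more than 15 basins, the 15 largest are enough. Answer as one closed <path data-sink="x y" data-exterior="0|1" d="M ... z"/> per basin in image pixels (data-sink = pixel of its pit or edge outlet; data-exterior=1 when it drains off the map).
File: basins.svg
<path data-sink="145 142" data-exterior="0" d="M257 16l-241 1 1 426 26-27 28-23 32-21 40-20 143-44 39-4 15 5-25-34-10-16-13-34-27-140z"/><path data-sink="210 527" data-exterior="1" d="M325 304l-24 1-36 8-50 18-65 18-37 18-42 26-28 23-27 27 0 84 395 1 1-19-3-16-20-63-46-117-8-6z"/><path data-sink="407 63" data-exterior="0" d="M527 16l-270 1 2 25 6 43 27 140 13 34 36 52 0-9 10-16 35-35 75-60 67-50z"/><path data-sink="527 327" data-exterior="1" d="M527 141l-66 50-75 60-35 35-10 16 0 9 48 119 15 43 7 26 2 29 115-1z"/>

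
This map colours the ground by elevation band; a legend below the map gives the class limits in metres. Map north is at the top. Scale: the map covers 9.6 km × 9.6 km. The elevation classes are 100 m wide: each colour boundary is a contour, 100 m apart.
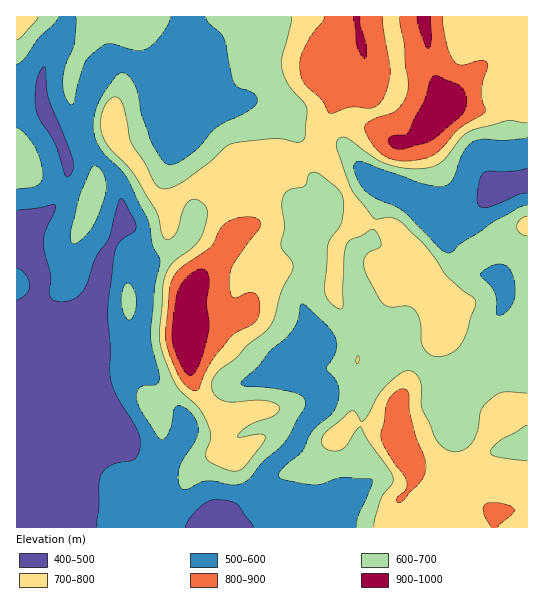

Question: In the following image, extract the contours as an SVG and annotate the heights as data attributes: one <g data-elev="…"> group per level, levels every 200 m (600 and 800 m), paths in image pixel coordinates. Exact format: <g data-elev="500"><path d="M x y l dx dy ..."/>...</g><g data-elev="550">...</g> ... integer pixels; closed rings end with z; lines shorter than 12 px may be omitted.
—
<g data-elev="600"><path d="M127 319l3 1 3-3 4-15-3-12-4-6-3-1-4 5-2 11 2 12z"/><path d="M499 315l-3-2 1-14-3-8-13-16 0-2 6-5 12-4 7 2 5 5 3 9 1 11-1 8-3 7-6 7z"/><path d="M72 243l3 1 4-3 12-12 6-10 7-20 2-9 0-9-4-10-5-5-3 0-3 2-12 29-9 36 0 6z"/><path d="M527 205l-8 2-24 14-33 21-11 10-4 1-8-5-36-37-8-5-18-7-11-8-8-10-4-14 2-5 6 0 57 21 16 3 8 0 6-2 4-5 10-26 10-11 9-3 21 2 24-3"/><path d="M17 189l20-3 5-5 1-7-2-13-6-14-10-14-8-5"/><path d="M17 64l6-4 15-21 16-16 5-6"/><path d="M76 17l-2 26-9 23-2 15 2 14 2 6 4 4 3-3 10-37 6-9 12-10 5-2 7 0 21 6 12-1 7-6 7-8 7-10 3-8"/><path d="M206 17l2 5 12 11 4 6 10 44 4 4 12 4 7 6 0 5-4 5-35 19-24 25-13 10-10 4-4-1-4-3-11-18-10-28-6-26-4-10-6-5-7-1-5 5-14 21-6 19 0 13 3 12 7 11 17 16 8 11 19 38 4 26 8 14-6 30-4 45 2 12 7 25 0 9-3 5-13 1-4 2-2 6 1 9 5 12 18 24 4-1 4-5 5-23 3-4 4 0 5 3 10 10 2 10-1 8-15 24-4 10 0 11 4 7 5 0 14-7 6-1 26 4 12-3 6-5 12-15 22-20 19-33 2-6-3-6-8-4-24-5-27-2-3-3 19-18 10-14 21-18 7-12 3-16 2-1 24 22 8 12 2 7-1 6-10 18 11 13 2 7 0 8-3 9-3 7-20 17-11 21-19 16-5 8 2 3 5 2 28 5 9-1 20-7 30 2 0 6-14 32-2 10"/></g><g data-elev="800"><path d="M497 527l15-13 2-4-2-3-5-2-14-3-7 2-3 5 2 7 6 11"/><path d="M397 502l6-1 16-18 5-8 2-8-1-9-9-21-5-20-2-23-2-4-4-1-8 3-7 9-7 33 1 7 3 8 22 32-1 8-9 9z"/><path d="M192 390l6 0 13-29 19-23 7-6 16-8 5-7 2-12-3-10-4-2-4 0-15 5-3-4-2-11 1-10 3-8 28-39-1-5-5-3-14-1-16 6-6 7-7 16-31 22-6 6-4 7-5 49 0 13 5 15 8 19 6 8z"/><path d="M324 17l-1 4-10 12-9 16-4 10 0 10 4 14 16 15 9 15 2 1 19-7 23 1 6-4 5-7 5-15 1-12-8-53"/><path d="M399 17l5 28 1 18 3 18-1 13-4 8-6 8-6 3-21 8-4 4-1 4 6 13 10 11 10 6 14 2 17-2 12-4 8-7 17-20 22-13 5-4-4-12 0-9 1-9 5-14-1-4-2-2-4-1-19 5-7-3-8-16-5-29"/></g>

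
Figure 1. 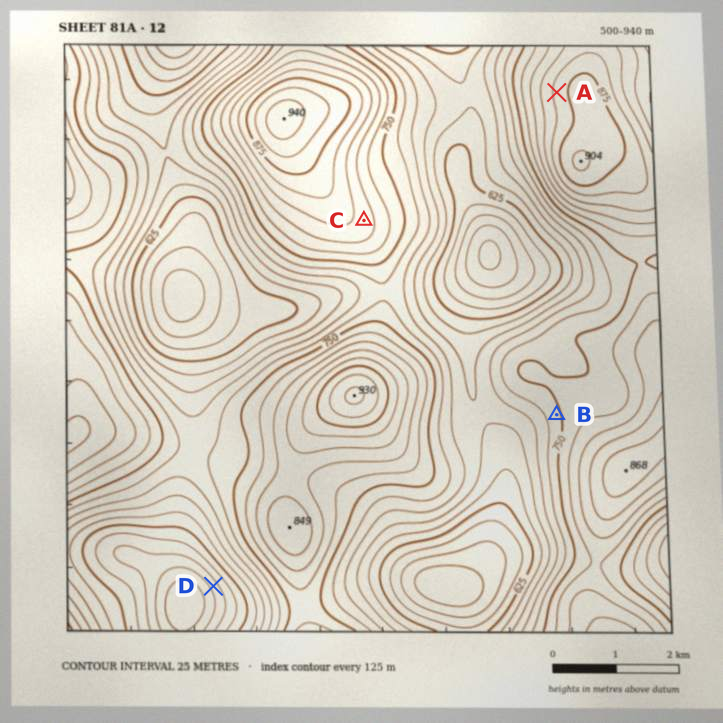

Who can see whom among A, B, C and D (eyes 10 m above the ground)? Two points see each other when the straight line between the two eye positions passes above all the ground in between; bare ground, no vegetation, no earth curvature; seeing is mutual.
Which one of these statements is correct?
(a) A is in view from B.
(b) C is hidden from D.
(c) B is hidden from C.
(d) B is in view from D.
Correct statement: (b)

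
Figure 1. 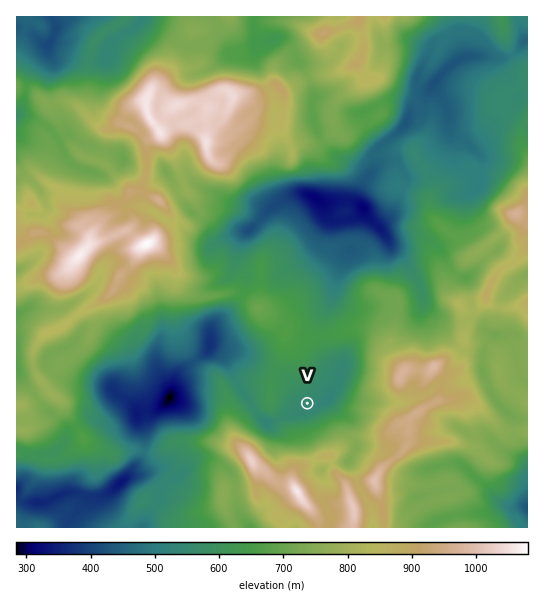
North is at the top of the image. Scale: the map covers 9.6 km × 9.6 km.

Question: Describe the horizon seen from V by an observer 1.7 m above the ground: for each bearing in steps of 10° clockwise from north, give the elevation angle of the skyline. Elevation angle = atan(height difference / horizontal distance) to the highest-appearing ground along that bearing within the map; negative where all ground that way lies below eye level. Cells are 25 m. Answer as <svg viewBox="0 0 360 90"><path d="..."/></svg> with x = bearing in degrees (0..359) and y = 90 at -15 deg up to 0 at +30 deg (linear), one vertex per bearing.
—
<svg viewBox="0 0 360 90"><path d="M0 50l10 2 10 0 10 0 10-1 10-5 10-4 10-7 10 0 10 5 10-5 10-1 10 2 10-1 10-2 10-4 10-3 10 1 10 1 10-2 10 3 10-1 10-3 10 0 10 6 10 10 10 9 10-1 10-1 10 0 10 1 10-1 10 1 10 1 10-1 10 0"/></svg>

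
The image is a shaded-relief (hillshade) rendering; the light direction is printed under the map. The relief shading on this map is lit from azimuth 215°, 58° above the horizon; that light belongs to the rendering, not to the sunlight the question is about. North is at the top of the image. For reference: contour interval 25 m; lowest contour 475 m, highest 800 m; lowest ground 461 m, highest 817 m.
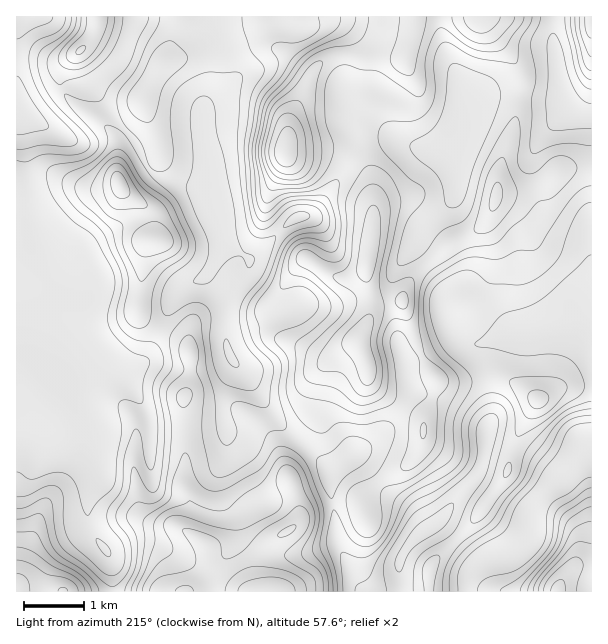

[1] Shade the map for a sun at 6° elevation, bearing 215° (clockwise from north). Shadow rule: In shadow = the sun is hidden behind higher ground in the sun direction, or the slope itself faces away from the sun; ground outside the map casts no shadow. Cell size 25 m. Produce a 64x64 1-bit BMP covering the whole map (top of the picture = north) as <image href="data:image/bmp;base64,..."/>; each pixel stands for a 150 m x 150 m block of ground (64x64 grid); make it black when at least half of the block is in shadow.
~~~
<image width="64" height="64" href="data:image/bmp;base64,Qk0+AgAAAAAAAD4AAAAoAAAAQAAAAEAAAAABAAEAAAAAAAACAAATCwAAEwsAAAIAAAAAAAAA////AAAAAAADwAAAeAGAAA/gAA/4AYAAf+AAH/gAgAD/8AAP+AAAAH/wAAP4AAAAP/AAAPgAAAAf4AYAeAAAAB/gHwBwAAAAn8B/APAAAACPgXwA4AAAAAMDAADwAAAACAIMAPAAAAAAAgwB8AAAAAACAAP4AAAAAAIAA/gAAAAAAAAH4AAgAAAAAAPAAHAAAAAAAAAAcAAAAAAAAABwAAAAAAAAAAAAAAAAAAAAAAAAAABAAAAAAAAADMAAAAAAAAAPgABAAAAAAAcAAMHAAAAABwAA4+AAAAAPAAHj4AAAAA4AAefgAAAADgAA58AAAAAGAABHAAAAAAYAAA8AAAAADAAADwAAAAAMAAAOAAAAAAAAAB4AAAAAAAAAzAAAAAAAAADAAAAAAAAAMMAAAAAAAABwAAAAAAAQAfAAAAAAAHgB8AAAAAAA+AHgAAAAAAD4AOAAAAAAAPgAAAAAAAAD+AAAQAAAAAf4AADAAAAAD/gAAGAAAAAf8AAAYAMABx+AAABwAYCfnwAAgGAAAJ8fAADAAAAAHA4AAeAAAAAAAAAB4AAAAAAAAAPwAAAAAAAAA/AAAAAAAAAA8AAAAAAAAABwAAAAAAAAACAAAAAAAAAAAAYAAAAAAAAAAgAAAAAAAAAAAAAAAAAA8AAAAAAAAAB4AAAAAAAAABAAAAAAAAAAAAAAAA=="/>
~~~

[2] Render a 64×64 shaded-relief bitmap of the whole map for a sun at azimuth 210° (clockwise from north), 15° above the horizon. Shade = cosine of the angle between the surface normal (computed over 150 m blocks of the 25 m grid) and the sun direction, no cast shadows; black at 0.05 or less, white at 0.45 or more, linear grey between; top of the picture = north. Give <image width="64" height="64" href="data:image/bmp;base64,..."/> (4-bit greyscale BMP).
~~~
<image width="64" height="64" href="data:image/bmp;base64,Qk12CAAAAAAAAHYAAAAoAAAAQAAAAEAAAAABAAQAAAAAAAAIAAATCwAAEwsAABAAAAAAAAAAAAAAABEREQAiIiIAMzMzAERERABVVVUAZmZmAHd3dwCIiIgAmZmZAKqqqgC7u7sAzMzMAN3d3QDu7u4A////AGZmUgABRoiHZlVniHZlVDMzIUeIZXmpdVZ3dmZ4h2Z3VVUwAAFGiIdlVWeHZlVDIjIRWJhleal1VndlVWdmZndEQwAAAleZh2VneHdlVDIiIQFpmGZ5mHZnd2VVVVVWdzMxAAAkeauYd4iYd2ZmVUQxA3qpd4iHZoiId3dlVVZmRDEBI1eby6iJmph3d3iId1Mlm8uYiHVWiamYiHdmZlVEQiNFeLzcqaq6hmZneJmYdEe925iIdlV5q6qYiImXZVVDNFaKzty6u5dTRFZneIh1WM3Kh4iHZnm7upiIm6hmRVRFZ4rNy5mYUyNFVmVWZ1RZzKhmeJiHeauph4irp2ZEVFZniqqYdlQzRWZmZVZlMkm7hlZ4mpiJmZh3iJl1VkRVVmeIiHZURVZmZ3d3eHUhSbl2ZnmqqZiIiIiIh1RFVVVVZ3d3hkV4h1VWd4ialRFImHZ3mru6mXeJmZmHVVVlVEVmd3mWR5qFREVmeKuUEViHZ4mru7uph3mqmIdmZWZVRWZ3iqZYqXVFVVVnmXMSZ3Zniru7u7qYiamIiHdlZmZWZ3ibllipdlZmZWeHMRR4dmeJqrqqqYiZh2eIiHZnd3d3eJqWaaqGZmZ2d3UQN5h3d4iJqpmHd5mGaJmId3eId3d4mYZ5uoZlZ3d4dCNpmYiZiImZh2VWiYd4mIiHiIiIh4iZh3m6hlVniIhkR5qZmqqYmZh2VEaJmZmYd4iIiIiIiJmXebqHZmeImGZ5qpmrupmamGVERomZqpiImYiIiIiImpZ6y5dmeJmHZ6upmbzLqqqXVVVnmqq7uqq7iIiIiImqhnvLl2Z4mHZ6u6mazcu6qYZWZ4mru8y7vN2IiIh4iZl2nNuYZnh2VpvLqavN3LqYdmd4mr3dy6q83YiId3iIh2esyodlZlRXrMuqvM3cqHd3iIiKvdy5d5q6iId3eIiHeKuYZVRURGiru7vMzMuGZ4mYd3msuoZVeIiId3d4iIeJmXZlQ0RWiaq7vLu8uWRYmpZVZ5mXZVVmZod3d3iIiImIiIdTRWiau7u6qrunQ2iZYyNWd2ZVVVVWd3d3iIiJmZmrqFNGirzcuqmau5UjaZcxJFZ2ZmZmZmd3d3iIiJqru8unQ1eb3u26iIm7hCN5lSI1Z3Zmd3Zmd3d4iIiJq8y7uoU0aKzty5h3eal0NYqEI2eId3d3d3d3iIiIiIm93LqYdUV5vMuXZmZ3d2VXmnM1eIiId4d3d3eIiIiImr3bmHdlVXm8uXZlZmZmZmi6Y0aJmYiIiIiIiIiIiIiJvMqGZmVFeKu5h2Znd3dmacpTV5mZiImIiIiIiIiIiImqqGVWVEV4mZmYiIiamXZoqDNomZiJmZmIiIiIiIiIiJqYZmZlRXiIeImZq8y6l2eFNHiIiImZmZiIiIiIiIiImql2d3ZneIdmiavO7cuoVVRGiYiIiZqpmIiIiIiIiImruoeIiHeIh3eKve7bqqhVVFiamYmZmZmZiIiIiIiIib3bmZqpiIh3iJrN24Z6p1VVaKuqqqqZmZmYiIiIiIia3tuqu6mIh3iJmrumRHmXVWZoq7u7upmZmIiIiIiIiJzu27u6l3d4iJqZl1IlmpdVZneau8y6mZmIiIiIiIiZrN3LqpdUV3iJu6hTADerl1Vnd4iau7qZmYd3eIiIiZrN26h2UyJXiJvcp0EBWbuXZWd4d2ibqZmYiHd4iIiZrN7bl2VCEleInO2oUiSLy5dlZ4h2VoqpmZiIh4iIiavN7typdkEUaIis7bmHec3Ll2VniHZmiamZiIiIiIiZrN7t3LqFISV4iK39ur3e7cqXVWiId2eJqYiIiIiJiJq83MzMp0EBRoiJve28///sqYZUZ3d3eJqYd3iZiJmImru6q8phABRniIm97d///sqYdkRWZmZ4mpdmeJmZmniaqYeKpxADZ3iIib3e///bqZh1RFVVZniZl1VXiZmaeJmGVWhzAEiIiIiJve//65iJmHZURFVneJmGVFZ4iIlmdlMzRUACeZh3iIm9//6odniYdkRFZneIiIZVVndmd0VUMjRVQRWZh2eIir3/2oZVZ4h2VFZ3eIiIh2ZmZVVWRUM0V5lkSKl2Z4iavNy5ZURWd3ZWd4iIiIiHdmZlRFVlVWis24Z6qHZniJmru6hkM0Vnd3eJmIiIiIh2ZmVVVXd4rO7ad6uoZmeImau7p1MzRniHiaqpiIiIiHZmZmZmeJve7Jd5u6hmd4iZq8uWQzRWeIiJqqmIiIiId2Znd3eJve64Zou7l2Z3iJmquoVERVZ4iImZmYd4iIiHZmd4iZrO24ZnmqmHd3iJmZqoZEVlVoiIiJmYd3iIiIdmZ4irq924dniIiHd4iZmZmYdUVmZniIiJq6dmeIiZmHd3ib2s3KmZiHd3eImZqqqZh2VndniZmavLllZ4mZmZhmeK3rzLu8uod3eIiZqqqZmYh3d3iaqqvMp1Vomaqql2Z5vvu7q97KmHiIiIiZmZmqqpdmZ5qqqrqWVXirzLuGVnnO+qmJu6qYiIh3d3iIiau6l1RFeIiJmYZmis7tynVWec7ph2ZneIiIiHdnd3iJqph2UzNFZ4iId2ec7+25dmaK3+d1REVoh3iId3d3eImph2ZlREVniJiHeL7+26iHd4vv52ZWaJl2Z4iIiIeIiamHd4h3Z3iZmYd4vdypmIh3i+7XdmeKunZneImYh4iJqYeImYiIiZmZiHi8ypmZiHeL3c"/>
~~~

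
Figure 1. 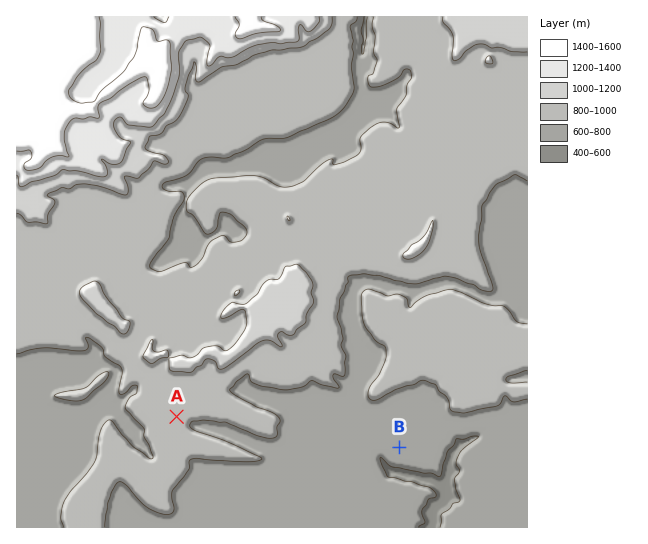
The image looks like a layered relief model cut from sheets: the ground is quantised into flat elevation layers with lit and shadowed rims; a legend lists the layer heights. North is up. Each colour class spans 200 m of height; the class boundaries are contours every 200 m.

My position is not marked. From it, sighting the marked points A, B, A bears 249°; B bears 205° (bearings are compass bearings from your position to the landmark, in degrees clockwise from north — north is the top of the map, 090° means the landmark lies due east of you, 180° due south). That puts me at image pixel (465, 306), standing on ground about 830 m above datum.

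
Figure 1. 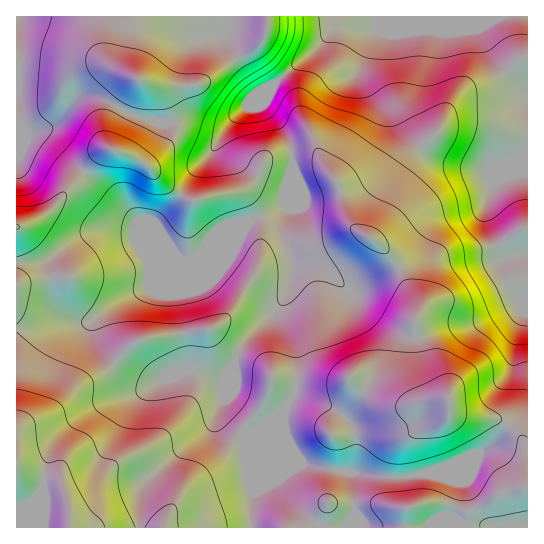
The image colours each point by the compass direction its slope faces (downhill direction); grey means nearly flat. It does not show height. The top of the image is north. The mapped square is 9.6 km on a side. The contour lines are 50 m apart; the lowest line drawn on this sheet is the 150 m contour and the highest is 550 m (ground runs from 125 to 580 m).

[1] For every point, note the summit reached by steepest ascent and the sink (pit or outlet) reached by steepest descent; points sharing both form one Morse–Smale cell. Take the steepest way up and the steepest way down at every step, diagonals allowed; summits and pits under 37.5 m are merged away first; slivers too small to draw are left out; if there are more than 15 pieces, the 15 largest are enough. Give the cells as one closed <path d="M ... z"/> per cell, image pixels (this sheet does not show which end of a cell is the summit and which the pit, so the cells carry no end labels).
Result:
<path d="M527 16l-299 1-1 18 21 38 11 18 12-4-16 16-10 5-17 17-15 25-18 20-19 32-20 21 1 6 14 17-37-15-28-3-27 9-32 23-12 3-19-1 1 266 234 0 2-34 30-69 1-15 11-17 2-10 2-22-3-14-17-36 10-22 4-29 22 5 14 8 18 16 8 0 59-29 9-7 9-19 10-11 36-12 9-11 1 19 16 36 6 2 18-4z"/><path d="M486 203l-11 9-33 11-10 11-9 19-13 10-55 26-8 0-18-16-14-8-23-4 0 17-3 11-10 22 17 36 3 14-2 22-2 10-11 17-1 15-30 69 0 34 275-1 0-273-18 3-6-2-15-32z"/><path d="M227 16l-101 0-2 15-5 16 0 16 4 8 14 8-20 28 14 8 27 8 29-3 24 7 11 0 23-19 10-5 14-14-10 1-28-47-4-8z"/><path d="M125 16l-106 1 1 42-1 12-3 4 0 16 5 38 6 6 18-6 12-6 15-20 9-6 16 0 22 9 9-16 9-11-14-8-4-8 0-16 6-22z"/><path d="M119 108l-3 1-8 18-1 15 4 7-10 3-17 19 30 24 24 26 19 8-1-6 20-21 19-32 18-20 16-27-7 4-11 0-24-7-29 3-27-8z"/><path d="M83 171l-34 41-20 12-13 3 1 34 18 2 12-3 32-23 27-9 23 1 36 15 3-1-11-14-19-8-24-26z"/><path d="M22 129l-6 4 1 94 12-3 20-12 34-39-1-4-35-32-9-4-11 2z"/><path d="M97 97l-19 2-21 24-12 6-16 5 9-1 9 4 36 34 18-19 10-3-4-7 0-8 4-15 6-12z"/><path d="M18 16l-2 1 1 58 3-16z"/><path d="M17 92l-1 39 2 1 3-3 0-6z"/>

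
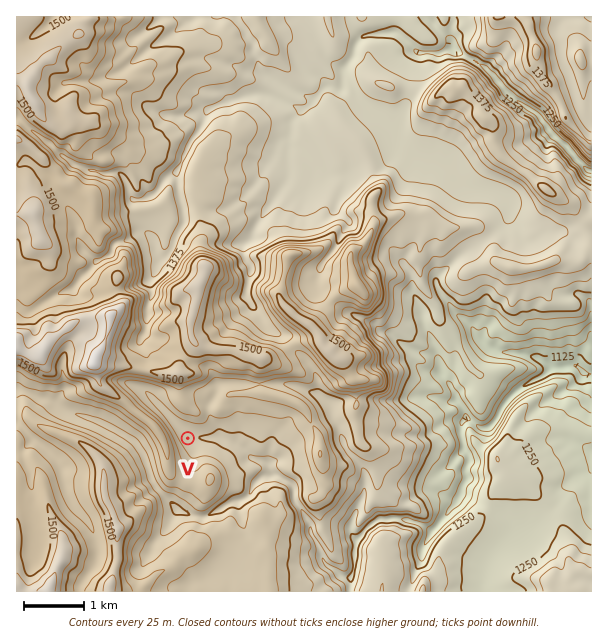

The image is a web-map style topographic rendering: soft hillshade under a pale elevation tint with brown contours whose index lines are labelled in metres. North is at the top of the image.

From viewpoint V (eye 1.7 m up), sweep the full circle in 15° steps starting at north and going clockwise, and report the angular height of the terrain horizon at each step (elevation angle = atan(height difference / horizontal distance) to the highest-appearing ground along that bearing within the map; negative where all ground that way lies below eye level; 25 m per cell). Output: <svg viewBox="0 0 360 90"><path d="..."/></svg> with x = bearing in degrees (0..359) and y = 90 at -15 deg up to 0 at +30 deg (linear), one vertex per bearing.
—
<svg viewBox="0 0 360 90"><path d="M0 46l15 1 15 2 15 3 15 2 15 3 15 0 15 1 15 0 15-5 15-4 15 2 15 0 15-4 15-5 15-7 15-4 15-1 15 1 15 4 15 10 15 4 15 0 15-3"/></svg>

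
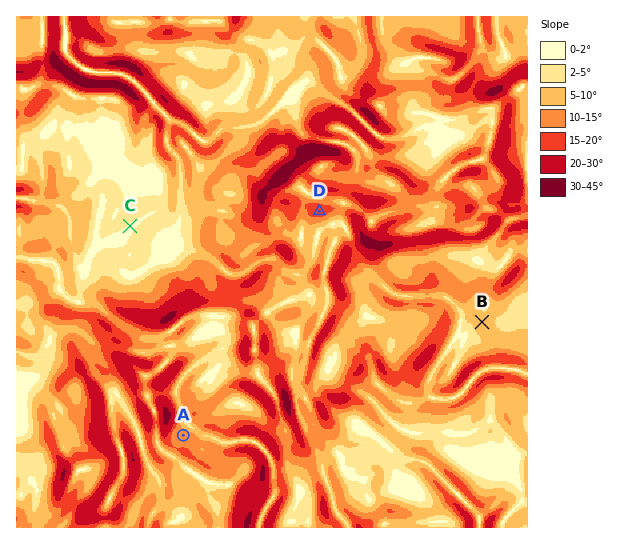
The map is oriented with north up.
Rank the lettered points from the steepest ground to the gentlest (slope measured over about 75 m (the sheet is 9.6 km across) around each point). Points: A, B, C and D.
D A B C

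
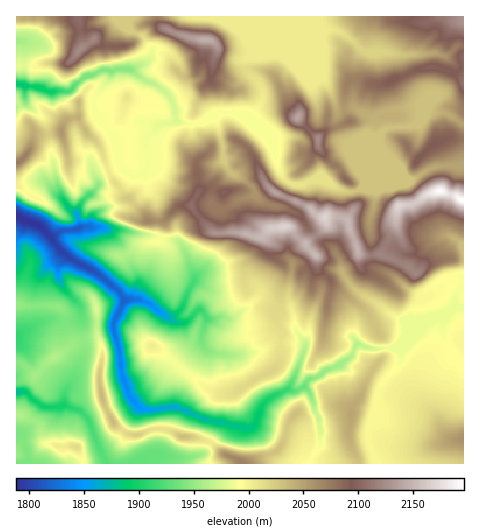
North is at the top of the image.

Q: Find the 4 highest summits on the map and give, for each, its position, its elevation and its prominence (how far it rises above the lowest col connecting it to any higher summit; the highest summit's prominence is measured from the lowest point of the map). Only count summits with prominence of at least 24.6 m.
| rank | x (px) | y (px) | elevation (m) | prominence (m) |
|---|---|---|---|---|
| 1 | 285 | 227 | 2169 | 55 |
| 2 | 326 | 217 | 2169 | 46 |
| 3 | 204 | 40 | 2147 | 132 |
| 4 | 298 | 117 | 2140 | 90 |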